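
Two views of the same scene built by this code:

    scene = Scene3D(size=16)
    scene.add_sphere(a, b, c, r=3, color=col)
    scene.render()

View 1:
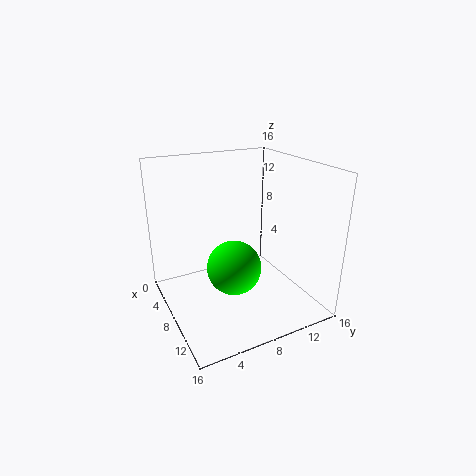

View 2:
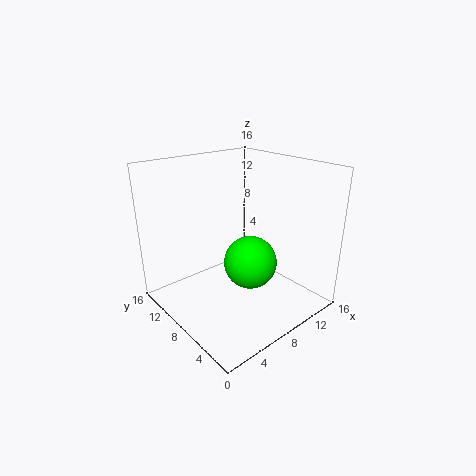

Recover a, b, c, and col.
a = 9; b = 7; c = 5; col = 'lime'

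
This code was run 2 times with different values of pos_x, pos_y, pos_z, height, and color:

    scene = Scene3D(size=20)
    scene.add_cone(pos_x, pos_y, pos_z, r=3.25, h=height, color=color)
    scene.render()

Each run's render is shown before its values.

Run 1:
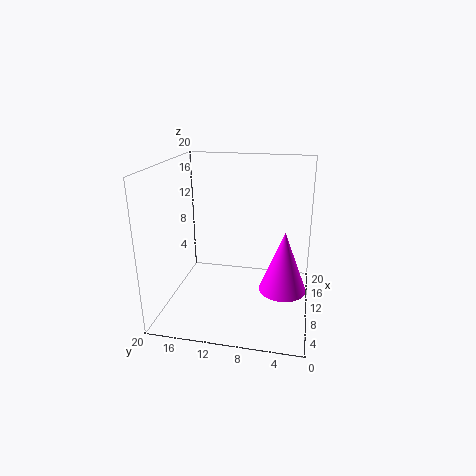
pos_x = 9, pos_y = 3.5, pos_z = 3.25, height = 8.5, color = 'magenta'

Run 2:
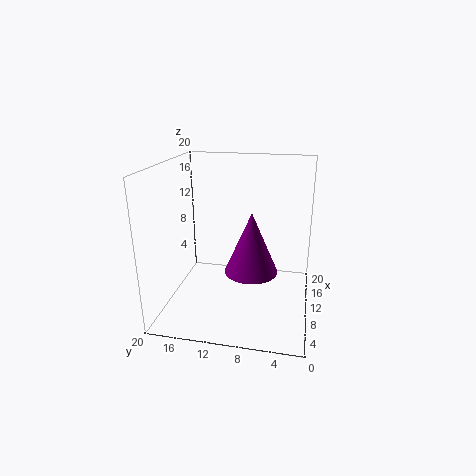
pos_x = 4.75, pos_y = 7.25, pos_z = 8, height = 7.5, color = 'purple'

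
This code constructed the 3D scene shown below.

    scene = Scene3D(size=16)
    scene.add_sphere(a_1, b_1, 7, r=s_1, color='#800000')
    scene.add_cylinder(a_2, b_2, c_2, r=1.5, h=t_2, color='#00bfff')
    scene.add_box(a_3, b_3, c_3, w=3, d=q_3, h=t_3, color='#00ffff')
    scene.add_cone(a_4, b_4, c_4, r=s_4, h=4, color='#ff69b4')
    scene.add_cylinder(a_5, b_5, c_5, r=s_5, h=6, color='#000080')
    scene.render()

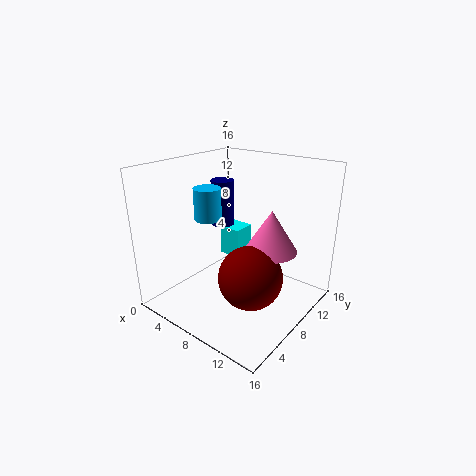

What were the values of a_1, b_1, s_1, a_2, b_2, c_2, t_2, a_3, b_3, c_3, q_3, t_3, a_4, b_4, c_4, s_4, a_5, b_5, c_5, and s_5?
a_1 = 13, b_1 = 3.5, s_1 = 3, a_2 = 5, b_2 = 6.5, c_2 = 10, t_2 = 3.5, a_3 = 1, b_3 = 13, c_3 = 2, q_3 = 3, t_3 = 4, a_4 = 13.5, b_4 = 6, c_4 = 9, s_4 = 2.5, a_5 = 1.5, b_5 = 13, c_5 = 6.5, s_5 = 1.5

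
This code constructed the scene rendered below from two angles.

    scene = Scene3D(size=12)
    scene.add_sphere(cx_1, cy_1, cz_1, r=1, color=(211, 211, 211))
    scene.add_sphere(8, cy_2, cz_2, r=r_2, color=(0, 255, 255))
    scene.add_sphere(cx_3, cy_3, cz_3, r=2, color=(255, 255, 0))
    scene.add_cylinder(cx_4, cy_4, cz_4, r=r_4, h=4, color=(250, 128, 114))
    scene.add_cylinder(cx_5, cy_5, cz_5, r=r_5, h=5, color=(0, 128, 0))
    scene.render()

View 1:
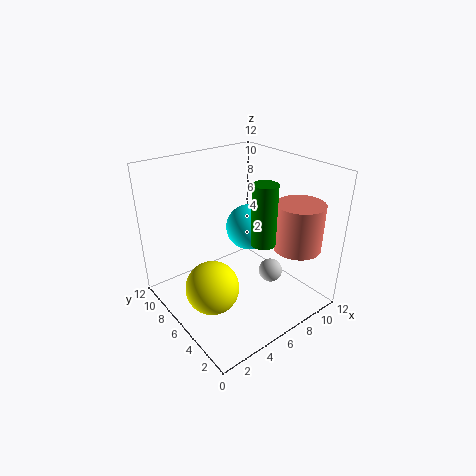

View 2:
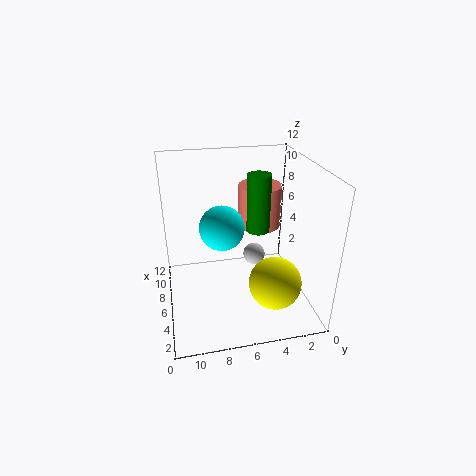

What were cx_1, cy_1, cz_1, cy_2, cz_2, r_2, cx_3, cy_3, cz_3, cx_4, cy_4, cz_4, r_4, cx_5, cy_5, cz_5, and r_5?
cx_1 = 8
cy_1 = 4
cz_1 = 3
cy_2 = 7
cz_2 = 6
r_2 = 2
cx_3 = 2
cy_3 = 4
cz_3 = 4
cx_4 = 10
cy_4 = 3
cz_4 = 5
r_4 = 2
cx_5 = 7
cy_5 = 4
cz_5 = 6
r_5 = 1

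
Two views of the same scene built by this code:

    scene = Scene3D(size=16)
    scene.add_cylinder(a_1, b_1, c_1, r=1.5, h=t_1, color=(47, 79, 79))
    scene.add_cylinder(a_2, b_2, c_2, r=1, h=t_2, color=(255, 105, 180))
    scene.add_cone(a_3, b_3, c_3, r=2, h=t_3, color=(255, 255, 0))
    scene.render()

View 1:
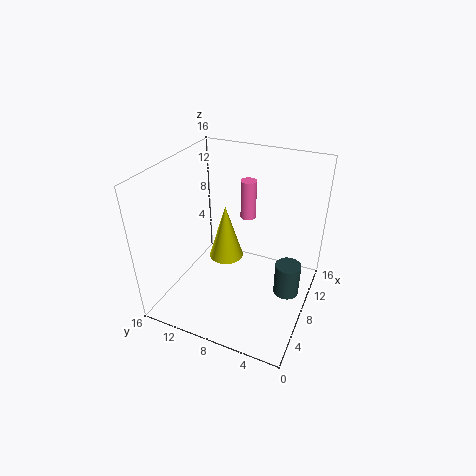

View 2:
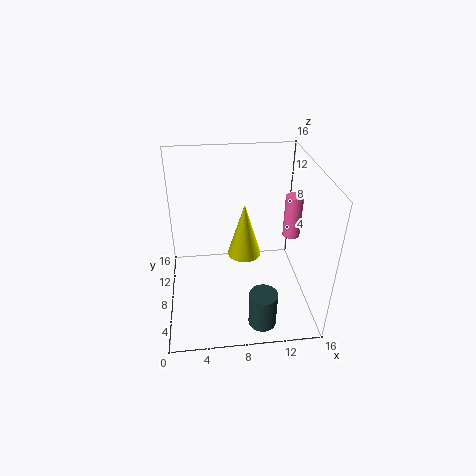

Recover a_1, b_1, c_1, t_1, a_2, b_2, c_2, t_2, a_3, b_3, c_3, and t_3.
a_1 = 10, b_1 = 2.5, c_1 = 0.5, t_1 = 4, a_2 = 14.5, b_2 = 9.5, c_2 = 7, t_2 = 5, a_3 = 9, b_3 = 10, c_3 = 4.5, t_3 = 6.5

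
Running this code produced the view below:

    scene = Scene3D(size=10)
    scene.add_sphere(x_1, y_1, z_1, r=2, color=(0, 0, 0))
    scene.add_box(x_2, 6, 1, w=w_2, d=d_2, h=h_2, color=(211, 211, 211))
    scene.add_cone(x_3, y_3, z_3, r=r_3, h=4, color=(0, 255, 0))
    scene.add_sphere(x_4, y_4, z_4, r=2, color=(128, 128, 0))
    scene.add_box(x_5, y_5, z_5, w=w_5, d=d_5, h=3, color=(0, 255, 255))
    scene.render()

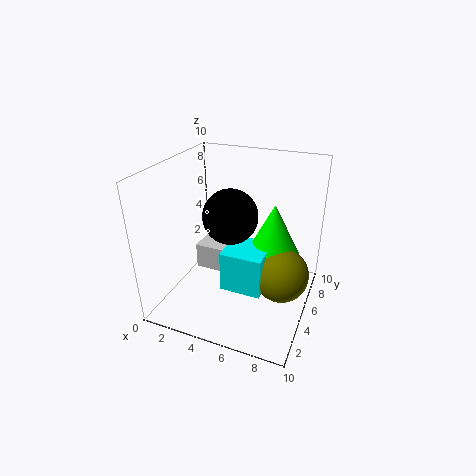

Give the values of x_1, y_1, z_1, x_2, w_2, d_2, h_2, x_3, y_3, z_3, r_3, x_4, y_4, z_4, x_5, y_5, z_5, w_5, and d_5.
x_1 = 4, y_1 = 6, z_1 = 6, x_2 = 1, w_2 = 3, d_2 = 2, h_2 = 2, x_3 = 7, y_3 = 7, z_3 = 3, r_3 = 2, x_4 = 8, y_4 = 6, z_4 = 2, x_5 = 4, y_5 = 4, z_5 = 1, w_5 = 3, d_5 = 3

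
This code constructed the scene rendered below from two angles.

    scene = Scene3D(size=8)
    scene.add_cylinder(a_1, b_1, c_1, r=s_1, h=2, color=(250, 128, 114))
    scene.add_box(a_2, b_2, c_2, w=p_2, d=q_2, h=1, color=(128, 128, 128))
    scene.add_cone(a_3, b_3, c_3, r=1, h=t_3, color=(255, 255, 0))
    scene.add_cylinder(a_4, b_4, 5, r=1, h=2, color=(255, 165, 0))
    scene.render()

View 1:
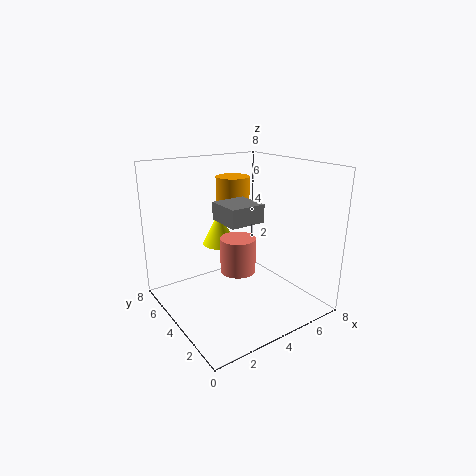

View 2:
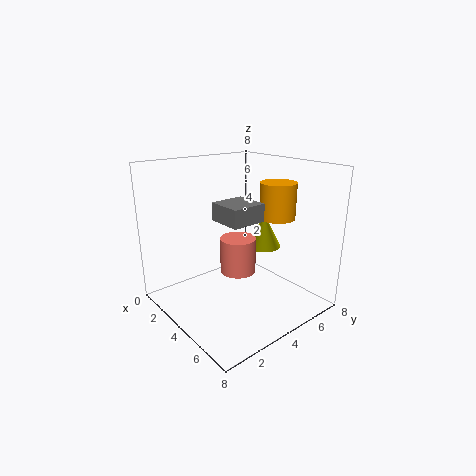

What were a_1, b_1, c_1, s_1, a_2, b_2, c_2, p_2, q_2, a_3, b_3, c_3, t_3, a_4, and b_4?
a_1 = 4, b_1 = 4, c_1 = 2, s_1 = 1, a_2 = 3, b_2 = 3, c_2 = 5, p_2 = 2, q_2 = 2, a_3 = 4, b_3 = 6, c_3 = 3, t_3 = 2, a_4 = 5, b_4 = 6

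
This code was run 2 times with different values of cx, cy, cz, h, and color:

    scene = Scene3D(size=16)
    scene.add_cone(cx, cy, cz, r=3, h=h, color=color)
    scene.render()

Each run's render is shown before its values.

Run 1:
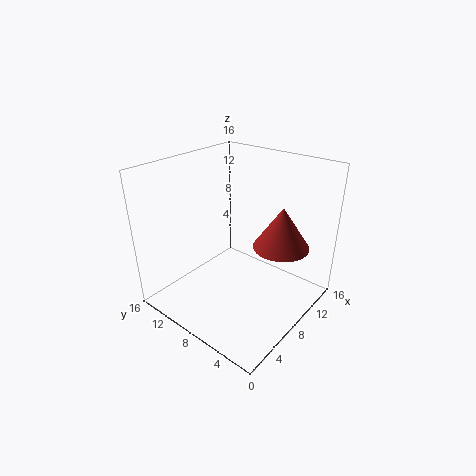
cx = 9.75, cy = 3.5, cz = 7.75, h = 4.5, color = 'brown'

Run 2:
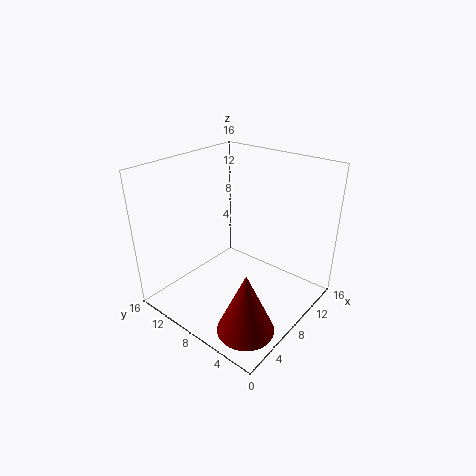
cx = 3.75, cy = 3.5, cz = 0.5, h = 6.75, color = 'maroon'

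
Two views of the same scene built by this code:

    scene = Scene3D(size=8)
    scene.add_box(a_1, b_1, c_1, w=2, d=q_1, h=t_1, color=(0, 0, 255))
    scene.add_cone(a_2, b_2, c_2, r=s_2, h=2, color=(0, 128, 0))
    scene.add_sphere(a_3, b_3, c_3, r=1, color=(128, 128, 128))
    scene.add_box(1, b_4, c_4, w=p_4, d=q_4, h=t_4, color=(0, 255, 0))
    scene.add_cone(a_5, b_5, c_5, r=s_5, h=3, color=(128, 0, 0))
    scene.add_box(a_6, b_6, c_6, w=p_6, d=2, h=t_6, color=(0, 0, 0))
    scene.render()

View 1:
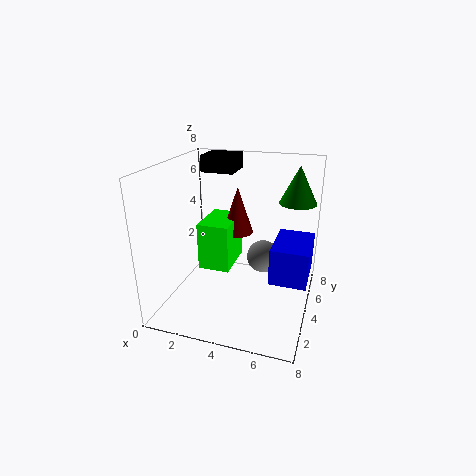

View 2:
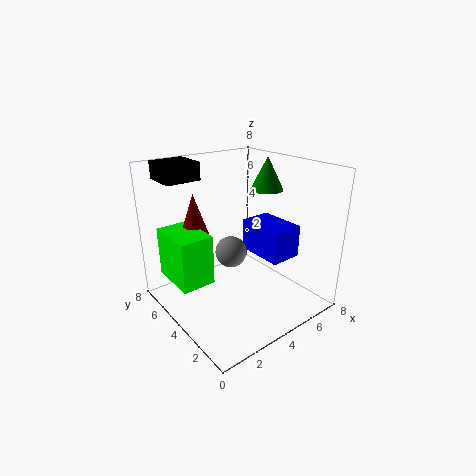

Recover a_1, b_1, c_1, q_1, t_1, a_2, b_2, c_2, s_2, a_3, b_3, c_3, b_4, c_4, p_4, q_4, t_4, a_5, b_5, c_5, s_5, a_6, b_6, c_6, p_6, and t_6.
a_1 = 6
b_1 = 3
c_1 = 2
q_1 = 3
t_1 = 2
a_2 = 7
b_2 = 5
c_2 = 6
s_2 = 1
a_3 = 5
b_3 = 6
c_3 = 2
b_4 = 5
c_4 = 1
p_4 = 2
q_4 = 3
t_4 = 3
a_5 = 3
b_5 = 7
c_5 = 3
s_5 = 1
a_6 = 1
b_6 = 6
c_6 = 7
p_6 = 2
t_6 = 1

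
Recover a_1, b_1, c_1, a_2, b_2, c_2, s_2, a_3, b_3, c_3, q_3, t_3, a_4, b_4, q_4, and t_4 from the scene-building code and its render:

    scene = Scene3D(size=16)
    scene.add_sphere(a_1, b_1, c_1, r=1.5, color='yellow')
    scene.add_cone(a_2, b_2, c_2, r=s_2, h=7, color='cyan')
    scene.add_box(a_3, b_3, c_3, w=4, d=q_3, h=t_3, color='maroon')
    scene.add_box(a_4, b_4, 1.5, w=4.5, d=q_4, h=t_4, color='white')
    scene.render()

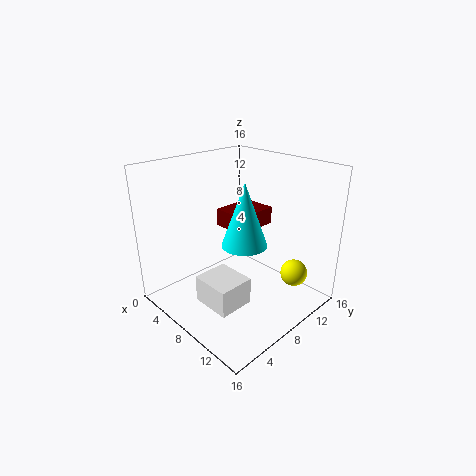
a_1 = 13
b_1 = 12
c_1 = 4
a_2 = 9
b_2 = 8
c_2 = 7.5
s_2 = 2.5
a_3 = 4.5
b_3 = 8
c_3 = 8.5
q_3 = 5
t_3 = 2
a_4 = 6.5
b_4 = 3
q_4 = 4
t_4 = 3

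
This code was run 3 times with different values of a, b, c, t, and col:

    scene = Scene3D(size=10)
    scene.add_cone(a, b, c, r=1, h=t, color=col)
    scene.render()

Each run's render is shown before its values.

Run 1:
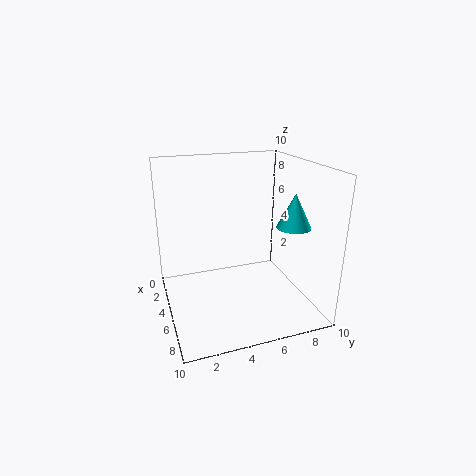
a = 9, b = 7, c = 7, t = 2, col = 'cyan'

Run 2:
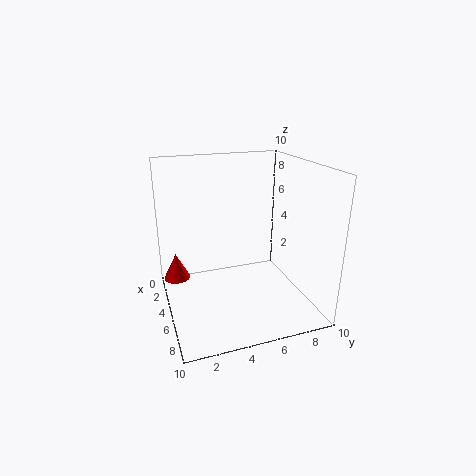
a = 2, b = 1, c = 1, t = 2, col = 'red'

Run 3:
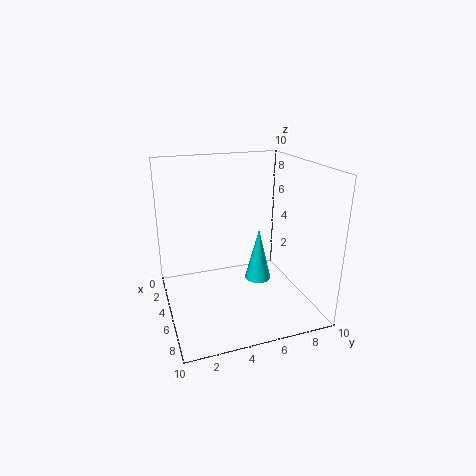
a = 4, b = 7, c = 1, t = 4, col = 'cyan'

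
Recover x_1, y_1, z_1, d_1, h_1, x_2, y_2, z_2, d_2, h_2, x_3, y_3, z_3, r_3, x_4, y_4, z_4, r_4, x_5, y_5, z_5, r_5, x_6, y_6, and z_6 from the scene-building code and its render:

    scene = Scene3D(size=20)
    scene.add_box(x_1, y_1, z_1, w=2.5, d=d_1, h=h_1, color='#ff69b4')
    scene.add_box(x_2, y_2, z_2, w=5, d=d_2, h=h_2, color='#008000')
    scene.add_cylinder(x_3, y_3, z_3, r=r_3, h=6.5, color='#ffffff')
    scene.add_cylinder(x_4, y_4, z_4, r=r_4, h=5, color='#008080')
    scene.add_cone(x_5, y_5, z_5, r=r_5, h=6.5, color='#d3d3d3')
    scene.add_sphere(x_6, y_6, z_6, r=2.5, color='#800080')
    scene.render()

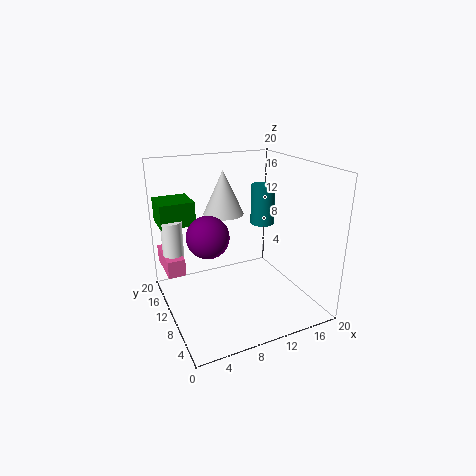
x_1 = 0.5; y_1 = 12.5; z_1 = 4.5; d_1 = 6.5; h_1 = 2.5; x_2 = 0.5; y_2 = 14.5; z_2 = 11; d_2 = 5; h_2 = 3.5; x_3 = 2; y_3 = 15; z_3 = 5.5; r_3 = 1.5; x_4 = 12; y_4 = 7; z_4 = 13; r_4 = 1.5; x_5 = 10; y_5 = 15; z_5 = 12; r_5 = 3; x_6 = 4; y_6 = 5.5; z_6 = 13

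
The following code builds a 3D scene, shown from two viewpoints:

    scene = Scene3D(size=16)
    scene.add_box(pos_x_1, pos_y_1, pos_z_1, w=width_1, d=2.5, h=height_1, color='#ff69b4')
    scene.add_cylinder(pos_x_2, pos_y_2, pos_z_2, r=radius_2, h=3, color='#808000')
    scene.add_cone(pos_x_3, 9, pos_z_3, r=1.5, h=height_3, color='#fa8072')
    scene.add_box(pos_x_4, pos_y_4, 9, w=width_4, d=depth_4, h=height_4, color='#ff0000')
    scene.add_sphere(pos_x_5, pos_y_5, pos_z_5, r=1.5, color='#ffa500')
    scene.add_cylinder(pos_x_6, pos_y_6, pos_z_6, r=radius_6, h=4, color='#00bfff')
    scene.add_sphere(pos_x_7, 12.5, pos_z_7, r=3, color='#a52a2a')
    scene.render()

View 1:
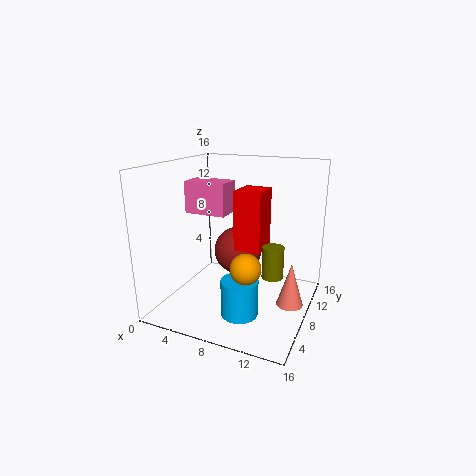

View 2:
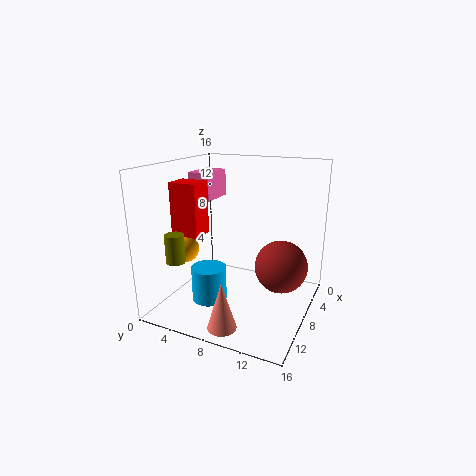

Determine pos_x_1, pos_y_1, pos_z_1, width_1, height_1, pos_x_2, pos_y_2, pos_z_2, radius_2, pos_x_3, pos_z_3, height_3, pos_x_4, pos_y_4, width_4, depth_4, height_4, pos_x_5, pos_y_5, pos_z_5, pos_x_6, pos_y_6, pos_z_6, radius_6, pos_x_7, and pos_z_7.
pos_x_1 = 5; pos_y_1 = 2.5; pos_z_1 = 12; width_1 = 4; height_1 = 3; pos_x_2 = 13.5; pos_y_2 = 3.5; pos_z_2 = 6.5; radius_2 = 1; pos_x_3 = 14; pos_z_3 = 0.5; height_3 = 5; pos_x_4 = 10; pos_y_4 = 2.5; width_4 = 2.5; depth_4 = 3; height_4 = 5.5; pos_x_5 = 11; pos_y_5 = 3; pos_z_5 = 7; pos_x_6 = 9.5; pos_y_6 = 5; pos_z_6 = 0.5; radius_6 = 2; pos_x_7 = 6; pos_z_7 = 4.5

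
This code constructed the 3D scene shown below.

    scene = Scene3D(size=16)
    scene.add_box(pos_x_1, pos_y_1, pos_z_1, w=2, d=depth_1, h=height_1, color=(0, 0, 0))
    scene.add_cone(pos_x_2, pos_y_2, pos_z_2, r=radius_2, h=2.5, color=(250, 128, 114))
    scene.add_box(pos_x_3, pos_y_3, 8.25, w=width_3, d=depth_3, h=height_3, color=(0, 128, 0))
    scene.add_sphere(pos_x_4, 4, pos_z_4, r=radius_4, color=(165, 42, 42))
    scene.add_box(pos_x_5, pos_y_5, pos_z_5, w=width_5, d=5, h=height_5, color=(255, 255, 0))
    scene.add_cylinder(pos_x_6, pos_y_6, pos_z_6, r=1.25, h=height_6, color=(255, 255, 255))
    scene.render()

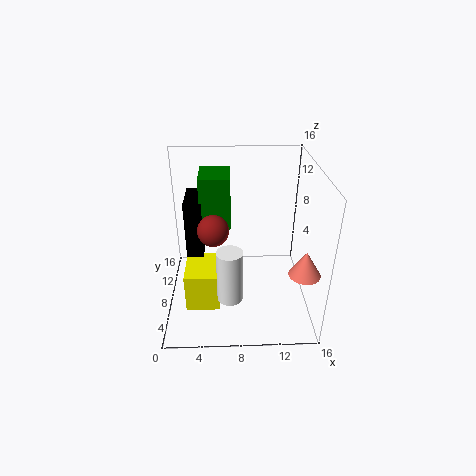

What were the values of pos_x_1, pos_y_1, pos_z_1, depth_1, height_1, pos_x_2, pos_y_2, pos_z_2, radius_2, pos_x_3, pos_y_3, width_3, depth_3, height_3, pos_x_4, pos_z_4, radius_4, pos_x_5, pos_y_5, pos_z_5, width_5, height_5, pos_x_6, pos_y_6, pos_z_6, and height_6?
pos_x_1 = 2; pos_y_1 = 9.25; pos_z_1 = 4.75; depth_1 = 5; height_1 = 6.75; pos_x_2 = 14; pos_y_2 = 1.5; pos_z_2 = 7.75; radius_2 = 1.5; pos_x_3 = 3.75; pos_y_3 = 9.5; width_3 = 3.5; depth_3 = 4.5; height_3 = 6; pos_x_4 = 5.5; pos_z_4 = 11.25; radius_4 = 1.5; pos_x_5 = 2; pos_y_5 = 5; pos_z_5 = 0.25; width_5 = 3.75; height_5 = 4.5; pos_x_6 = 7; pos_y_6 = 1.75; pos_z_6 = 5; height_6 = 5.25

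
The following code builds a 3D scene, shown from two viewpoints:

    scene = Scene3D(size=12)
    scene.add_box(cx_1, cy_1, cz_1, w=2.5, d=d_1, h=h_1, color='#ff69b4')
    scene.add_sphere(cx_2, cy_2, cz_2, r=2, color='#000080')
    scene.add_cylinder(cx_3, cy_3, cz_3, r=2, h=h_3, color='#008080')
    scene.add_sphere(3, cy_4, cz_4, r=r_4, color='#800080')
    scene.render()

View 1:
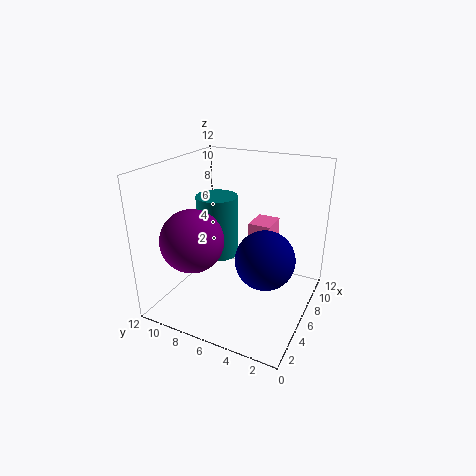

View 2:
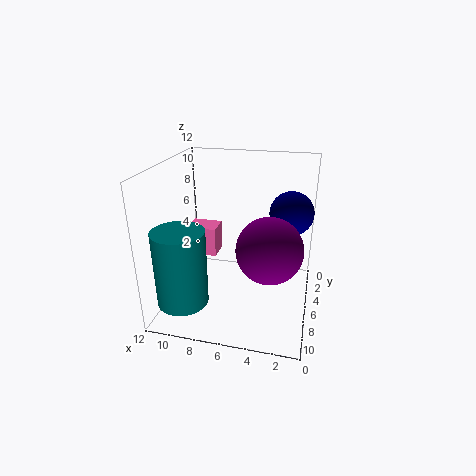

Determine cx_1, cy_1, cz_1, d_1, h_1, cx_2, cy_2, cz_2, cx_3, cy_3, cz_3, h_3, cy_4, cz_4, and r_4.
cx_1 = 8
cy_1 = 4
cz_1 = 4
d_1 = 2
h_1 = 2.5
cx_2 = 2
cy_2 = 2
cz_2 = 7
cx_3 = 9.5
cy_3 = 10
cz_3 = 2
h_3 = 6
cy_4 = 8.5
cz_4 = 6.5
r_4 = 2.5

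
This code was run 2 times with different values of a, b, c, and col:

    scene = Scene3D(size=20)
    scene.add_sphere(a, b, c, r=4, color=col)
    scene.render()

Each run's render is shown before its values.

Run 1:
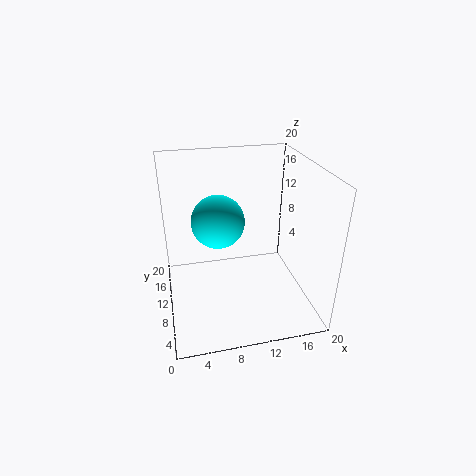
a = 8
b = 14.5
c = 10.5
col = 'cyan'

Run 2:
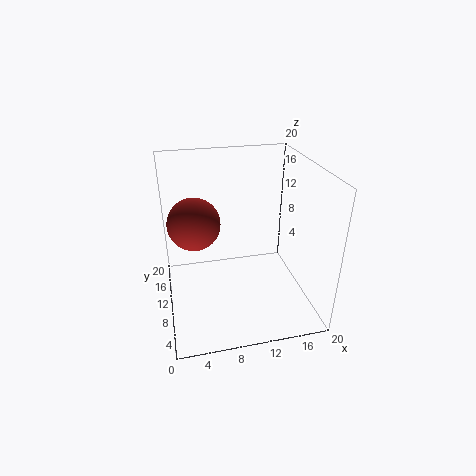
a = 4.5
b = 15.5
c = 10
col = 'brown'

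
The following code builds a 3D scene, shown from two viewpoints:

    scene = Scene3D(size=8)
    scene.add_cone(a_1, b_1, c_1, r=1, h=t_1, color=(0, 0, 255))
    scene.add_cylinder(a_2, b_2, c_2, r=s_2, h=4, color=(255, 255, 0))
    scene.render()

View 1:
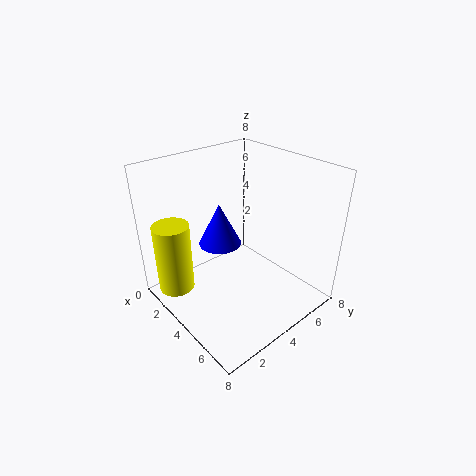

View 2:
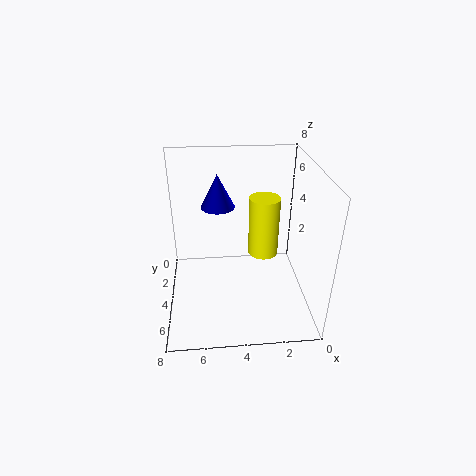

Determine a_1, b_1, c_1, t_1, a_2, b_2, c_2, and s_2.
a_1 = 5; b_1 = 2; c_1 = 5; t_1 = 2; a_2 = 2; b_2 = 1; c_2 = 1; s_2 = 1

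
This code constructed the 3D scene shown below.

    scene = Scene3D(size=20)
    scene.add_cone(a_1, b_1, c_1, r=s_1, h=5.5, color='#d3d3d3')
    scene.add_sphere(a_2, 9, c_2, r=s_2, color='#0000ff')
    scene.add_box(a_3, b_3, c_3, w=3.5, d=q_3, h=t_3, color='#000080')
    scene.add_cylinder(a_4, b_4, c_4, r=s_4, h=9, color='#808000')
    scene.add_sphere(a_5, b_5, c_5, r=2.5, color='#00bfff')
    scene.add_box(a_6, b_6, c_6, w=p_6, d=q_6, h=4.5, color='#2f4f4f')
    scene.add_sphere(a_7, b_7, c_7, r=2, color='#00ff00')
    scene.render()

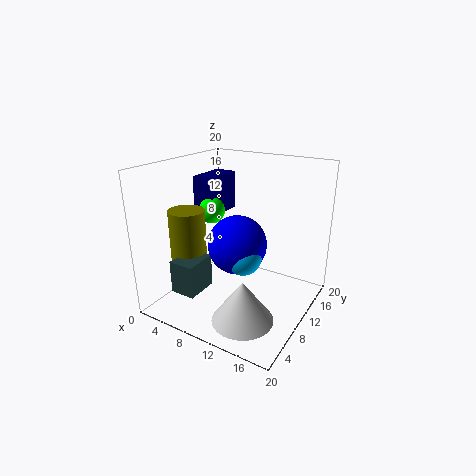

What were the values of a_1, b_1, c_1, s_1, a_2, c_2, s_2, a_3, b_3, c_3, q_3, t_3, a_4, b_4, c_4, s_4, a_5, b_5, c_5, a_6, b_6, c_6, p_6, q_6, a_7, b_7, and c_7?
a_1 = 14, b_1 = 4.5, c_1 = 1.5, s_1 = 4, a_2 = 10.5, c_2 = 9.5, s_2 = 4, a_3 = 0.5, b_3 = 12.5, c_3 = 11, q_3 = 6.5, t_3 = 6, a_4 = 4, b_4 = 6.5, c_4 = 5, s_4 = 2.5, a_5 = 12, b_5 = 8, c_5 = 8.5, a_6 = 4, b_6 = 2.5, c_6 = 3.5, p_6 = 3.5, q_6 = 4.5, a_7 = 3.5, b_7 = 13, c_7 = 12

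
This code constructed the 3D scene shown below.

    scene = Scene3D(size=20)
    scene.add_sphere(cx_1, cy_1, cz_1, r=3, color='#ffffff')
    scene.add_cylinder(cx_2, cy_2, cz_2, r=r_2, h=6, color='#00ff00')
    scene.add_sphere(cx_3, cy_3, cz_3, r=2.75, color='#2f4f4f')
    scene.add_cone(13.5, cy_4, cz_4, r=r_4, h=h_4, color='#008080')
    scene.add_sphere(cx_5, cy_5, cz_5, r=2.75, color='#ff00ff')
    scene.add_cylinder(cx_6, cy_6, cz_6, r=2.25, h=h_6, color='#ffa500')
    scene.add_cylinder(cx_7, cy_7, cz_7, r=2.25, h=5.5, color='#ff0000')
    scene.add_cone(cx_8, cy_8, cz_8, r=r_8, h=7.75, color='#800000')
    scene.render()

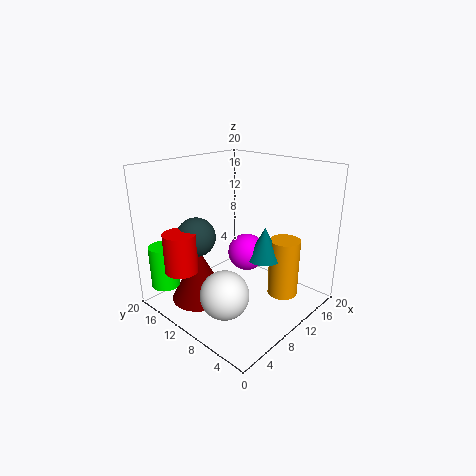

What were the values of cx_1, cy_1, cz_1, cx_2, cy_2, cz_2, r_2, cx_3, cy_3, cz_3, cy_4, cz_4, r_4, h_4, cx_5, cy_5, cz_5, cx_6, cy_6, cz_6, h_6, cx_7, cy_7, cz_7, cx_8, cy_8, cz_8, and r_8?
cx_1 = 3.25, cy_1 = 6, cz_1 = 5.75, cx_2 = 2.5, cy_2 = 17.25, cz_2 = 3, r_2 = 2, cx_3 = 6.25, cy_3 = 14.5, cz_3 = 10, cy_4 = 8, cz_4 = 6.25, r_4 = 2.5, h_4 = 4.75, cx_5 = 13, cy_5 = 11, cz_5 = 6.5, cx_6 = 15.75, cy_6 = 6, cz_6 = 0.25, h_6 = 8.75, cx_7 = 3.25, cy_7 = 14.25, cz_7 = 6, cx_8 = 6, cy_8 = 14, cz_8 = 0.75, r_8 = 4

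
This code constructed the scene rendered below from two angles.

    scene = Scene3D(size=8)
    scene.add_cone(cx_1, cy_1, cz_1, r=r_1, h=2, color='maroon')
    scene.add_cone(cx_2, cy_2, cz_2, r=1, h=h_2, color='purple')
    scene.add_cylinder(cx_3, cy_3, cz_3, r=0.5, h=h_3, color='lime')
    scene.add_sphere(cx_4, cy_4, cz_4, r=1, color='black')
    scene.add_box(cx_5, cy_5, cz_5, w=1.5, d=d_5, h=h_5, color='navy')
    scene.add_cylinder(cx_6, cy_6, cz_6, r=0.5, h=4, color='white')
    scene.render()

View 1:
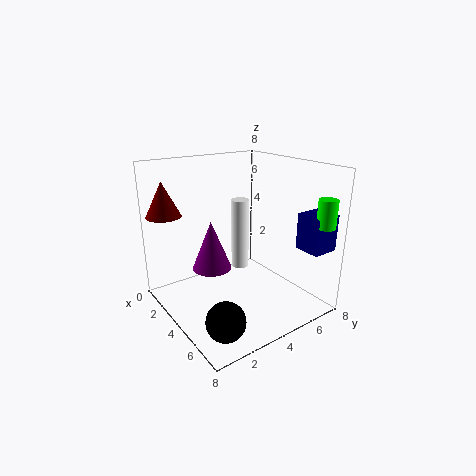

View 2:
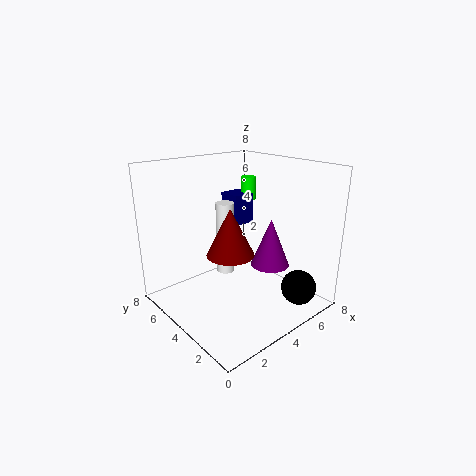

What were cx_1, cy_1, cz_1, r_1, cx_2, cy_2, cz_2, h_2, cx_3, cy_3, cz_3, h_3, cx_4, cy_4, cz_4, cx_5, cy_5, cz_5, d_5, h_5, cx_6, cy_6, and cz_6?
cx_1 = 1; cy_1 = 1; cz_1 = 5; r_1 = 1; cx_2 = 4.5; cy_2 = 2; cz_2 = 3; h_2 = 2.5; cx_3 = 7.5; cy_3 = 7; cz_3 = 5; h_3 = 1.5; cx_4 = 6.5; cy_4 = 1.5; cz_4 = 1; cx_5 = 6; cy_5 = 6.5; cz_5 = 3.5; d_5 = 1.5; h_5 = 2; cx_6 = 3.5; cy_6 = 4.5; cz_6 = 2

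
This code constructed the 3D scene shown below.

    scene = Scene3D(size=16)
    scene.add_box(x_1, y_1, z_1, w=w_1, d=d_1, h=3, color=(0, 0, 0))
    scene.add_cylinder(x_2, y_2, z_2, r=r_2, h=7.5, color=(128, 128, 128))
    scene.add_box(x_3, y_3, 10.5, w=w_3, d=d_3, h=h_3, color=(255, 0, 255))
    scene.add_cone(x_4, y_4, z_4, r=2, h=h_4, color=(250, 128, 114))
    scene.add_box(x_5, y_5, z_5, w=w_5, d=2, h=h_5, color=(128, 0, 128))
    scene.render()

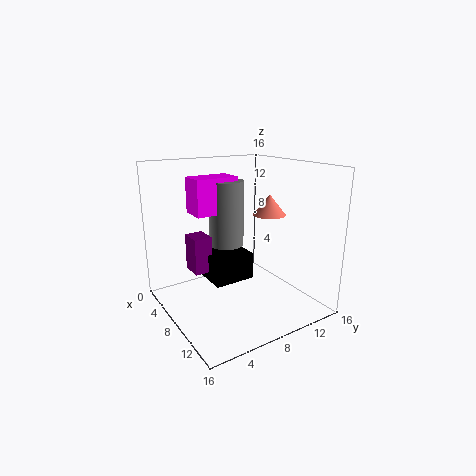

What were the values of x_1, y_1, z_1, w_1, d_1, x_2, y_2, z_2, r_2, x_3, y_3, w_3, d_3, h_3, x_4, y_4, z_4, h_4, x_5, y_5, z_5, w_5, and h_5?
x_1 = 5, y_1 = 4.5, z_1 = 3.5, w_1 = 4.5, d_1 = 4.5, x_2 = 5.5, y_2 = 8, z_2 = 6.5, r_2 = 2, x_3 = 3.5, y_3 = 4, w_3 = 3, d_3 = 5, h_3 = 4, x_4 = 6.5, y_4 = 13.5, z_4 = 9.5, h_4 = 2.5, x_5 = 5, y_5 = 3, z_5 = 4.5, w_5 = 2.5, h_5 = 4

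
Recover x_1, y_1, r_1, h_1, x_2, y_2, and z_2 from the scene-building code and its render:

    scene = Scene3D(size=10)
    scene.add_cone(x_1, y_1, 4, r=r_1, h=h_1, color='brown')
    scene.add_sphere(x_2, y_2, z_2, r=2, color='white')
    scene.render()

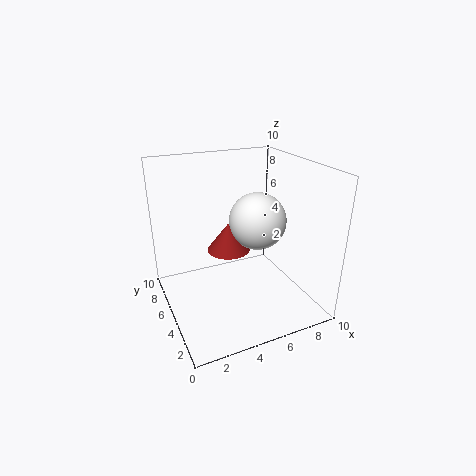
x_1 = 4.5
y_1 = 5.5
r_1 = 1.5
h_1 = 2
x_2 = 6.5
y_2 = 5
z_2 = 6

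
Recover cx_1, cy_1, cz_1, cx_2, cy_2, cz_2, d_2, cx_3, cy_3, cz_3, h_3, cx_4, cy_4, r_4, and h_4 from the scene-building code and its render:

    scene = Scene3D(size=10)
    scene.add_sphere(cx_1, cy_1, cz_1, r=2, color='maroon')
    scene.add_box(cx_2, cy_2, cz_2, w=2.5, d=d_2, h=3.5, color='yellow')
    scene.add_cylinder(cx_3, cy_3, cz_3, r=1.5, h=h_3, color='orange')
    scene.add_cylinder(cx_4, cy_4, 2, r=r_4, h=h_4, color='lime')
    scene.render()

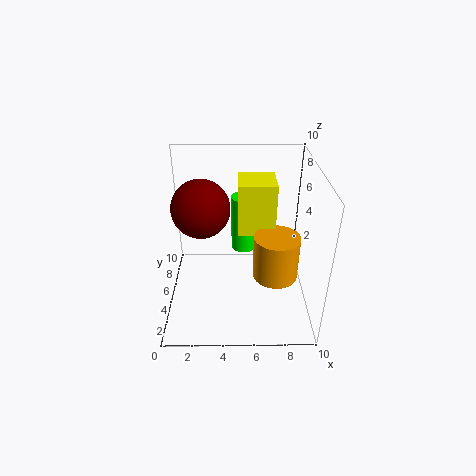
cx_1 = 2.5, cy_1 = 5.5, cz_1 = 7, cx_2 = 5, cy_2 = 4.5, cz_2 = 5.5, d_2 = 2.5, cx_3 = 7.5, cy_3 = 3.5, cz_3 = 3, h_3 = 3, cx_4 = 5.5, cy_4 = 8.5, r_4 = 1, h_4 = 4.5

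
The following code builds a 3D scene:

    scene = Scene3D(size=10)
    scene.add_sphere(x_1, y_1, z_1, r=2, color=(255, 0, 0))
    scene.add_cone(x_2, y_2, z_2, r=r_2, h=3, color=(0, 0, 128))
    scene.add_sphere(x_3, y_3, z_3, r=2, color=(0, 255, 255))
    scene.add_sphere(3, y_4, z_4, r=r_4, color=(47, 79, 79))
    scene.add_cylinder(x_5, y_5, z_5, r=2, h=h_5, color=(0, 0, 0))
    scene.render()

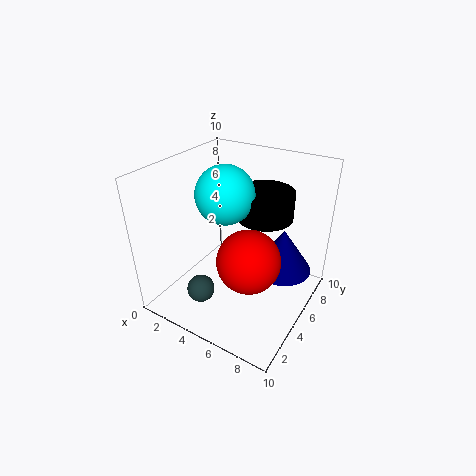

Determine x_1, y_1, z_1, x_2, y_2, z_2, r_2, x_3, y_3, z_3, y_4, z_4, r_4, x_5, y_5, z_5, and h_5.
x_1 = 7
y_1 = 3
z_1 = 5
x_2 = 8
y_2 = 6
z_2 = 3
r_2 = 2
x_3 = 4
y_3 = 5
z_3 = 8
y_4 = 3
z_4 = 1
r_4 = 1
x_5 = 6
y_5 = 7
z_5 = 6
h_5 = 2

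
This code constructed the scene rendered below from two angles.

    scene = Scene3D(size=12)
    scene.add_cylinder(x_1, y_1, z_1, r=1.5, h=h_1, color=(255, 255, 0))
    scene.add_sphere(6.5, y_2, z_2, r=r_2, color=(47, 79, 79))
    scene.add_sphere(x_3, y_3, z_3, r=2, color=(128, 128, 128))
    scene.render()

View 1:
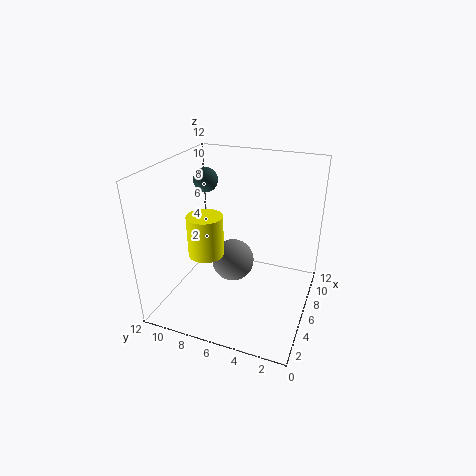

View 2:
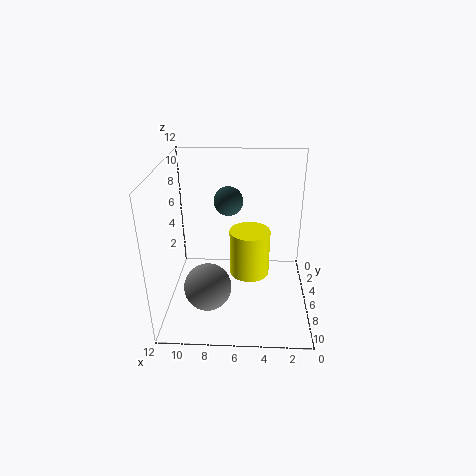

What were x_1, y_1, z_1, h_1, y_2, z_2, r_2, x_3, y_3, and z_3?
x_1 = 5; y_1 = 8.5; z_1 = 4.5; h_1 = 3.5; y_2 = 9; z_2 = 10.5; r_2 = 1; x_3 = 8.5; y_3 = 7.5; z_3 = 2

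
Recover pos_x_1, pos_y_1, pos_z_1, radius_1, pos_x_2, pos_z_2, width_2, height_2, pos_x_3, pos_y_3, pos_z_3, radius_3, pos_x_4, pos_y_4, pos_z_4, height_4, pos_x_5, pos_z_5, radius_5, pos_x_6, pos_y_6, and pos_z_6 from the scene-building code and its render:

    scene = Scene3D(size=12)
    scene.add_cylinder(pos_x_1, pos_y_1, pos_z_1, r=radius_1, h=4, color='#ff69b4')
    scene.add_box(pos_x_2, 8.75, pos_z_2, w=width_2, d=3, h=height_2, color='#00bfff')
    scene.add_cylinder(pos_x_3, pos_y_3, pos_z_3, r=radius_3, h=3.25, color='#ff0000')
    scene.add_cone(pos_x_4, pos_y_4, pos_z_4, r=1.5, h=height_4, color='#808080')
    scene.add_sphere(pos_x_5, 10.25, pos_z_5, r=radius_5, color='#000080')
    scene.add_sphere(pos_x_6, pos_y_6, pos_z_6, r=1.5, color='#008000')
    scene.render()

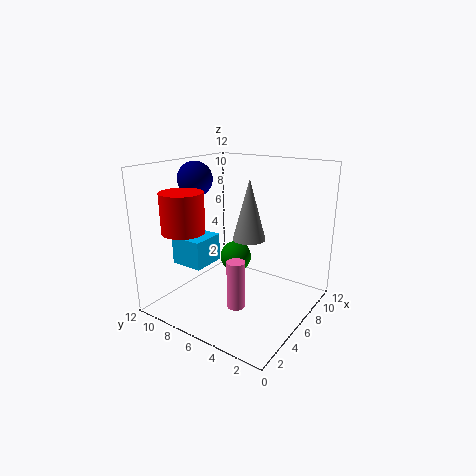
pos_x_1 = 4.25, pos_y_1 = 5, pos_z_1 = 0.75, radius_1 = 0.75, pos_x_2 = 4, pos_z_2 = 3, width_2 = 3, height_2 = 2.5, pos_x_3 = 3, pos_y_3 = 9.25, pos_z_3 = 6.75, radius_3 = 1.75, pos_x_4 = 8.5, pos_y_4 = 6.5, pos_z_4 = 5, height_4 = 5.5, pos_x_5 = 5.75, pos_z_5 = 10.5, radius_5 = 1.5, pos_x_6 = 9.25, pos_y_6 = 8.5, pos_z_6 = 2.5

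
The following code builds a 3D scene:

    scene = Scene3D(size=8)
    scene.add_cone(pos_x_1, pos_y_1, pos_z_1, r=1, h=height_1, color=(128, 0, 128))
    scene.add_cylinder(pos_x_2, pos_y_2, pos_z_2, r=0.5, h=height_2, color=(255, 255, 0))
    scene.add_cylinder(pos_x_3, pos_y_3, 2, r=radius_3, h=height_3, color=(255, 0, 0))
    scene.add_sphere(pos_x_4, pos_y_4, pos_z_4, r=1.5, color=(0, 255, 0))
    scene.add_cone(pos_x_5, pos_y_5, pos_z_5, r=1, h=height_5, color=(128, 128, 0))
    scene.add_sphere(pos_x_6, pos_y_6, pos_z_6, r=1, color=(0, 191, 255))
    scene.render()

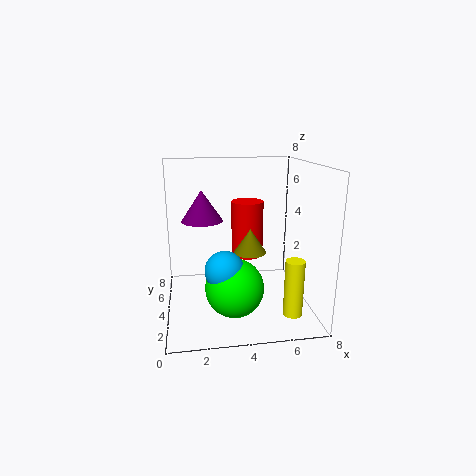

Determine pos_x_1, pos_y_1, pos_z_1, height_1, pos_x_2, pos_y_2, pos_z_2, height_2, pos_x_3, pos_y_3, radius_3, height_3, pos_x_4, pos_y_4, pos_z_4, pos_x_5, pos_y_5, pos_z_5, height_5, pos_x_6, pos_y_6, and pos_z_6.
pos_x_1 = 2, pos_y_1 = 2.5, pos_z_1 = 5.5, height_1 = 1.5, pos_x_2 = 6.5, pos_y_2 = 1.5, pos_z_2 = 0.5, height_2 = 3, pos_x_3 = 5, pos_y_3 = 6.5, radius_3 = 1, height_3 = 3.5, pos_x_4 = 3.5, pos_y_4 = 2, pos_z_4 = 2, pos_x_5 = 5, pos_y_5 = 5.5, pos_z_5 = 2.5, height_5 = 1.5, pos_x_6 = 3, pos_y_6 = 2, pos_z_6 = 3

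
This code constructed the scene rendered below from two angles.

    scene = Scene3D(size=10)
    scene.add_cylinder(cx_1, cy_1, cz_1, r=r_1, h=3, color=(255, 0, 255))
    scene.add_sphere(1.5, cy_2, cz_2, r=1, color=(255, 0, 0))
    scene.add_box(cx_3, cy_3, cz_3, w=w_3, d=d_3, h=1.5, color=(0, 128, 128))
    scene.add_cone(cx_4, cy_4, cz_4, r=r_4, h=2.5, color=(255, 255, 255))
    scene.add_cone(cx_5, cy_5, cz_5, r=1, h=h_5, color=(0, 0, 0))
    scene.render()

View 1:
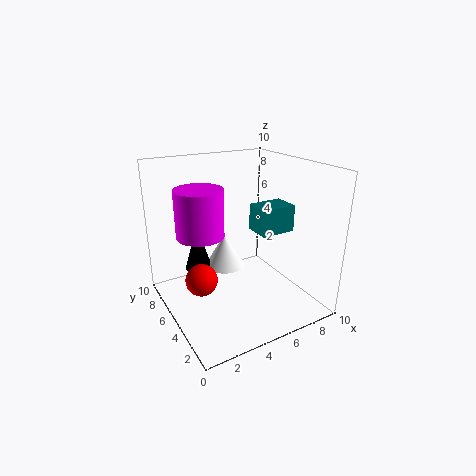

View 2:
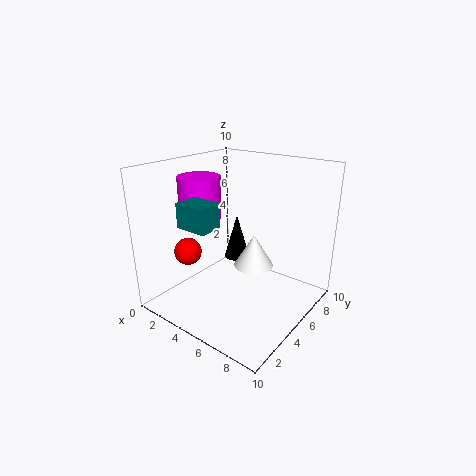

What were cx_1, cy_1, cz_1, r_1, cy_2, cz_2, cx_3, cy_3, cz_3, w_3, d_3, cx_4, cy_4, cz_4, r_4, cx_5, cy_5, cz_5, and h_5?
cx_1 = 2
cy_1 = 4.5
cz_1 = 6
r_1 = 1.5
cy_2 = 3.5
cz_2 = 3.5
cx_3 = 4
cy_3 = 0.5
cz_3 = 7
w_3 = 2
d_3 = 1.5
cx_4 = 5
cy_4 = 7
cz_4 = 2
r_4 = 1.5
cx_5 = 3
cy_5 = 7.5
cz_5 = 2
h_5 = 3.5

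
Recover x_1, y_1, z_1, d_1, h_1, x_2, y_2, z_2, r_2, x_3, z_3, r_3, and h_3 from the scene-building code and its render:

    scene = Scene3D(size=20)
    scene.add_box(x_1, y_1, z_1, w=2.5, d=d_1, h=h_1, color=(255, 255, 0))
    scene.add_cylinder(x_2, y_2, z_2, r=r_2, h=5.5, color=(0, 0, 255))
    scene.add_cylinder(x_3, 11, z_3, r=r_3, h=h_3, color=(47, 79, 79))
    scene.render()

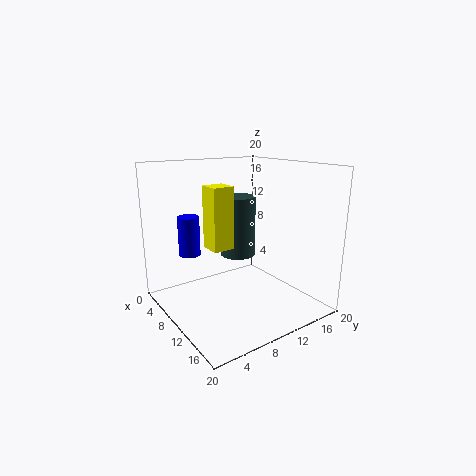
x_1 = 14, y_1 = 2.5, z_1 = 11.5, d_1 = 2.5, h_1 = 7, x_2 = 6, y_2 = 4.5, z_2 = 7.5, r_2 = 1.5, x_3 = 8.5, z_3 = 7, r_3 = 2.5, h_3 = 8.5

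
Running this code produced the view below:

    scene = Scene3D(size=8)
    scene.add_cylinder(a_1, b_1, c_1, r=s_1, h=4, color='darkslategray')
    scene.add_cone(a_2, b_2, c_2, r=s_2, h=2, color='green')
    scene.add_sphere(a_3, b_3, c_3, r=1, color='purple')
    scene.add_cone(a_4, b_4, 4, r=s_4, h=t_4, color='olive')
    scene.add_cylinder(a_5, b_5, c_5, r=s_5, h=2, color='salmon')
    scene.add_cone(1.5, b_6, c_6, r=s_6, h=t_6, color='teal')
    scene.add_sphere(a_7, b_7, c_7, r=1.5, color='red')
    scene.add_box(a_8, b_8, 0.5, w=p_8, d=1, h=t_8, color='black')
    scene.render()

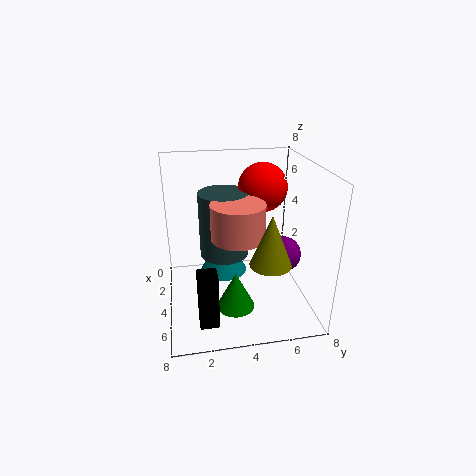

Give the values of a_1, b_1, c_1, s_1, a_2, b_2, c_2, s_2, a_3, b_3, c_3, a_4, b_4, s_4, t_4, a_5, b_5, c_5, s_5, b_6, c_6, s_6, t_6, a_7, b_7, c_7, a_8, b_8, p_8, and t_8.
a_1 = 2
b_1 = 3.5
c_1 = 2
s_1 = 1.5
a_2 = 6
b_2 = 3.5
c_2 = 1
s_2 = 1
a_3 = 4.5
b_3 = 6.5
c_3 = 3
a_4 = 7
b_4 = 5
s_4 = 1
t_4 = 2.5
a_5 = 4
b_5 = 4
c_5 = 4
s_5 = 1.5
b_6 = 3.5
c_6 = 0.5
s_6 = 1.5
t_6 = 2.5
a_7 = 1.5
b_7 = 6
c_7 = 6
a_8 = 6
b_8 = 1.5
p_8 = 1
t_8 = 3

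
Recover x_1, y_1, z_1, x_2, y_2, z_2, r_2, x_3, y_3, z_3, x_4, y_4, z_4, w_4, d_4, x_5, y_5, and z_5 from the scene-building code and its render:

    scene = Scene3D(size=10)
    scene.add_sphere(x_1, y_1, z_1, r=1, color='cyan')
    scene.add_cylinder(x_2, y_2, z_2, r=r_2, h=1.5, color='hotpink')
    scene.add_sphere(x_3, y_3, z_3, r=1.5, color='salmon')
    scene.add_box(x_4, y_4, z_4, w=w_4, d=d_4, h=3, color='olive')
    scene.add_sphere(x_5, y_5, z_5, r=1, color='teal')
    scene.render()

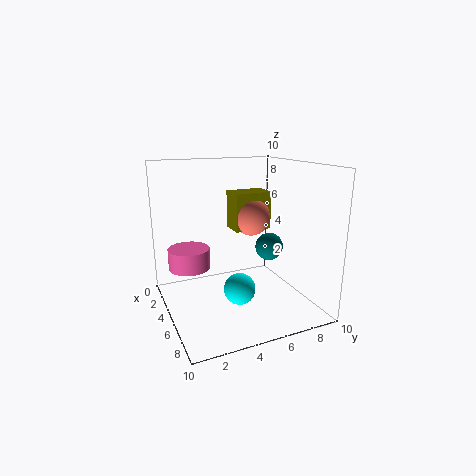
x_1 = 7.5, y_1 = 4, z_1 = 2.5, x_2 = 3, y_2 = 2, z_2 = 2.5, r_2 = 1.5, x_3 = 2, y_3 = 7.5, z_3 = 5.5, x_4 = 0.5, y_4 = 6, z_4 = 4.5, w_4 = 2, d_4 = 3, x_5 = 5, y_5 = 7.5, z_5 = 4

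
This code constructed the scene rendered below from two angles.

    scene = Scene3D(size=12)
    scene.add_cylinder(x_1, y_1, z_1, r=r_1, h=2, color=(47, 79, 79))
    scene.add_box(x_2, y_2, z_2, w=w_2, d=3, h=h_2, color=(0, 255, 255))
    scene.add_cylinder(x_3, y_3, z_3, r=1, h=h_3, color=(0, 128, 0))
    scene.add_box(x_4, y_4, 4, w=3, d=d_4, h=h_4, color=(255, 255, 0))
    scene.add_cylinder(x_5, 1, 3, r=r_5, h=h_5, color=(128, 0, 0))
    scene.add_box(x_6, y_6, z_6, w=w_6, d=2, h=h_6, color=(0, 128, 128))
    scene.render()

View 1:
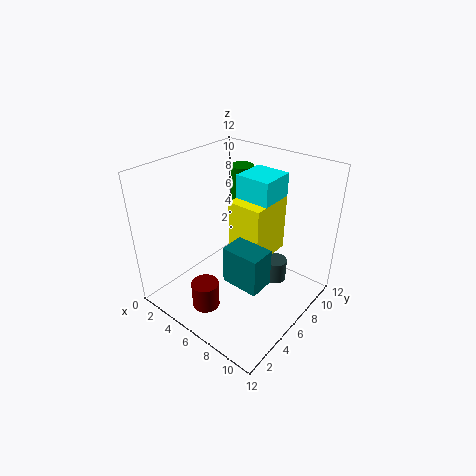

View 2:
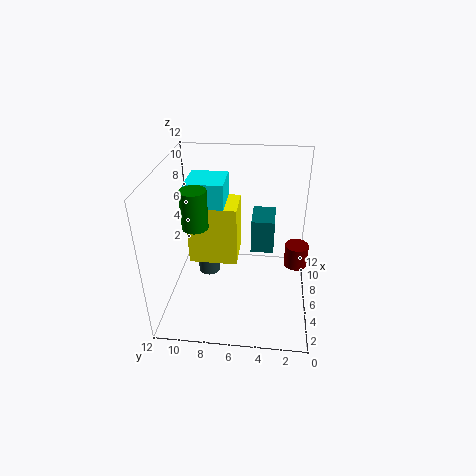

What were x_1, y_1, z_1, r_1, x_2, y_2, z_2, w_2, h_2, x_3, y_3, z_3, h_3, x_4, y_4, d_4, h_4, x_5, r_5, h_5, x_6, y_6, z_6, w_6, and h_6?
x_1 = 8; y_1 = 9; z_1 = 1; r_1 = 1; x_2 = 5; y_2 = 7; z_2 = 9; w_2 = 3; h_2 = 2; x_3 = 4; y_3 = 9; z_3 = 8; h_3 = 3; x_4 = 5; y_4 = 6; d_4 = 4; h_4 = 5; x_5 = 7; r_5 = 1; h_5 = 2; x_6 = 7; y_6 = 3; z_6 = 4; w_6 = 3; h_6 = 3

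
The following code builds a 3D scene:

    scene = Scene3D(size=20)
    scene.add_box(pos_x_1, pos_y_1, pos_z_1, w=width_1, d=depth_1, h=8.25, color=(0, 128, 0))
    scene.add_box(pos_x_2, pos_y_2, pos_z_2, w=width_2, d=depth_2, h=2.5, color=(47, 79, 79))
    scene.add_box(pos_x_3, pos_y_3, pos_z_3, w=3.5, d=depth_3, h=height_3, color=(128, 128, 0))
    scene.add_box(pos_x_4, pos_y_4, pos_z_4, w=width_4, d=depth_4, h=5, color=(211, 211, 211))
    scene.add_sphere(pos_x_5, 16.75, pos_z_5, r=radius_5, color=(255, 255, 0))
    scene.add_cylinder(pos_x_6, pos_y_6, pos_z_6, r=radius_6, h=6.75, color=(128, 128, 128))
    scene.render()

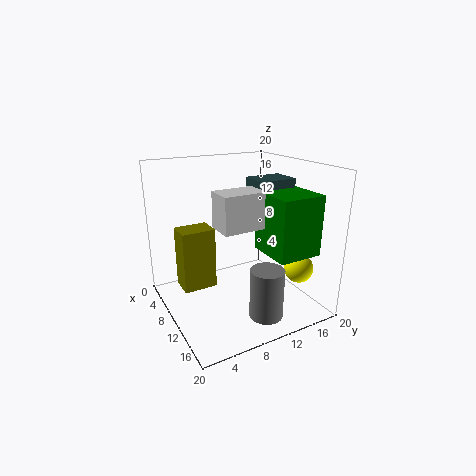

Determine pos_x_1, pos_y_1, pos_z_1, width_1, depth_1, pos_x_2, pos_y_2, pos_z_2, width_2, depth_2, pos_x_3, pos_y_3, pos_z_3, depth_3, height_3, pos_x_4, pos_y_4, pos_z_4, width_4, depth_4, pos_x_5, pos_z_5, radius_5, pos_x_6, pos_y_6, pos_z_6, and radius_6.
pos_x_1 = 10.5
pos_y_1 = 12.5
pos_z_1 = 8.25
width_1 = 6.5
depth_1 = 6.25
pos_x_2 = 7.25
pos_y_2 = 12.75
pos_z_2 = 15.25
width_2 = 4.25
depth_2 = 5.5
pos_x_3 = 5
pos_y_3 = 2.5
pos_z_3 = 2.5
depth_3 = 4.75
height_3 = 8.75
pos_x_4 = 8.75
pos_y_4 = 6.75
pos_z_4 = 11.75
width_4 = 4
depth_4 = 6.5
pos_x_5 = 15.25
pos_z_5 = 6
radius_5 = 2
pos_x_6 = 16
pos_y_6 = 11
pos_z_6 = 0.75
radius_6 = 2.25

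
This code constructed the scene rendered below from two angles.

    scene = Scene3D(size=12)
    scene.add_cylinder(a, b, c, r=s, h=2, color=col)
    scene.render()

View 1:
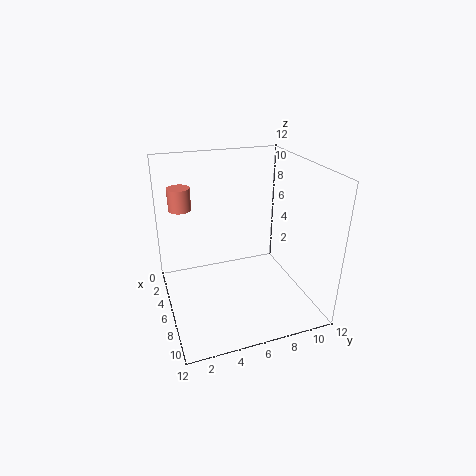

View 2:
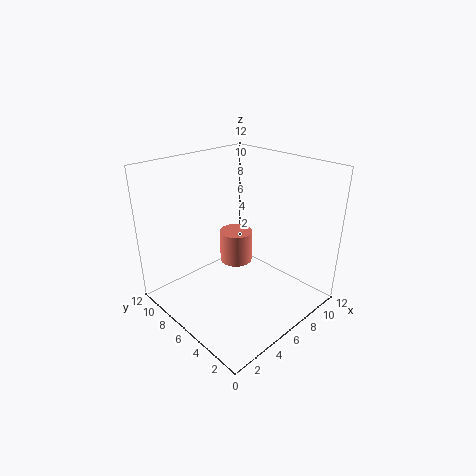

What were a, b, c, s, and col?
a = 2; b = 2; c = 7.5; s = 1; col = 'salmon'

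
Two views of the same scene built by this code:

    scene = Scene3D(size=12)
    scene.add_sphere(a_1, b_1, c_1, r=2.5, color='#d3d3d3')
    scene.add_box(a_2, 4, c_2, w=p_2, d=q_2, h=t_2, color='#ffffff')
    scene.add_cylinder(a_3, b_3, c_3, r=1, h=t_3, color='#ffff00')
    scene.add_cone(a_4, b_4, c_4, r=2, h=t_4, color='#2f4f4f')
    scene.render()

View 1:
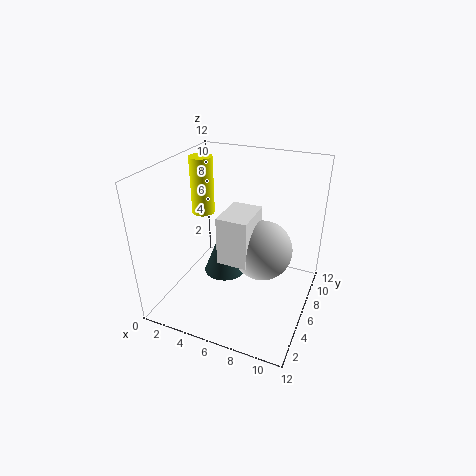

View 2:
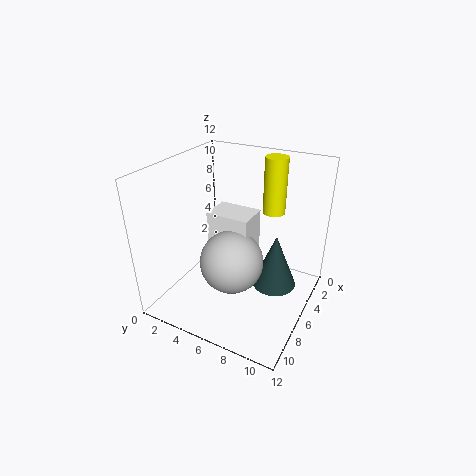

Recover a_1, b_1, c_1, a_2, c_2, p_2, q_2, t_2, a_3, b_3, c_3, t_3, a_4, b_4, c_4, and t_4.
a_1 = 8; b_1 = 6.5; c_1 = 5; a_2 = 5; c_2 = 4.5; p_2 = 2.5; q_2 = 3.5; t_2 = 4; a_3 = 2; b_3 = 7.5; c_3 = 7; t_3 = 5; a_4 = 3.5; b_4 = 8.5; c_4 = 0.5; t_4 = 5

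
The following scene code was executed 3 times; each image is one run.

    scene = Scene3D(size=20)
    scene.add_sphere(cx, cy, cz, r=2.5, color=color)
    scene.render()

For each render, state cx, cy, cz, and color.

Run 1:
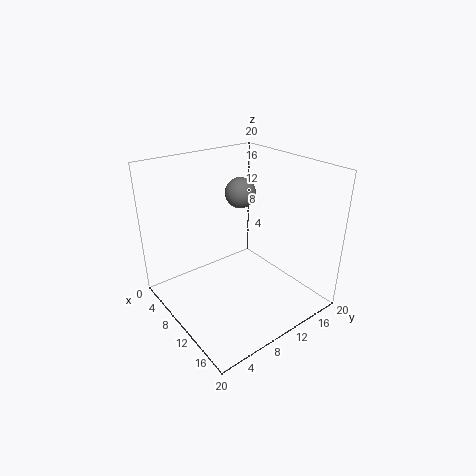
cx = 2.5
cy = 16.25
cz = 13
color = 'gray'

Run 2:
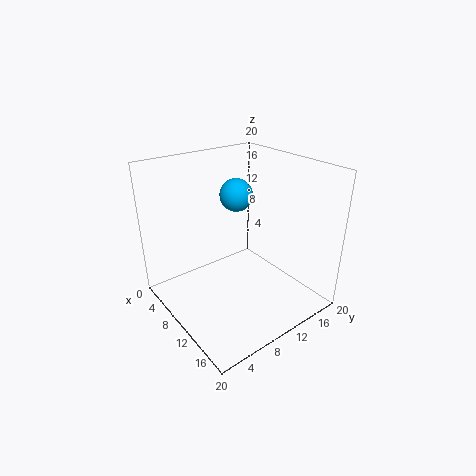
cx = 5
cy = 13.5
cz = 14
color = 'deepskyblue'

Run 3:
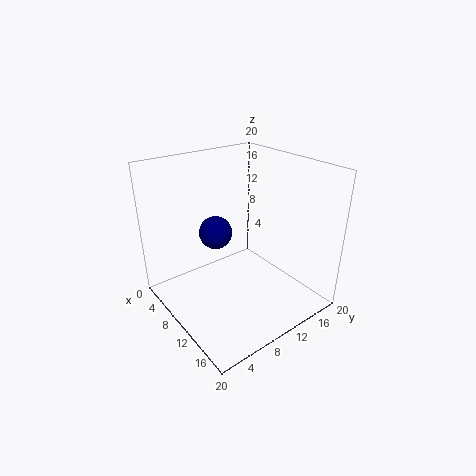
cx = 4.75
cy = 9.75
cz = 8.75
color = 'navy'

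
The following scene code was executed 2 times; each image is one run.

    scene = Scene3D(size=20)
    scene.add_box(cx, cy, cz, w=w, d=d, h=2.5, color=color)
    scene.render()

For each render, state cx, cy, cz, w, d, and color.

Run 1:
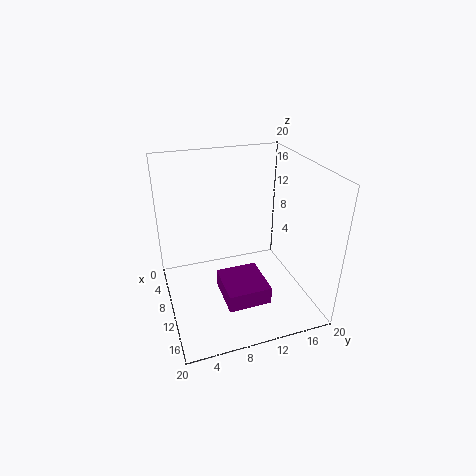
cx = 9, cy = 7, cz = 2, w = 6.5, d = 6, color = 'purple'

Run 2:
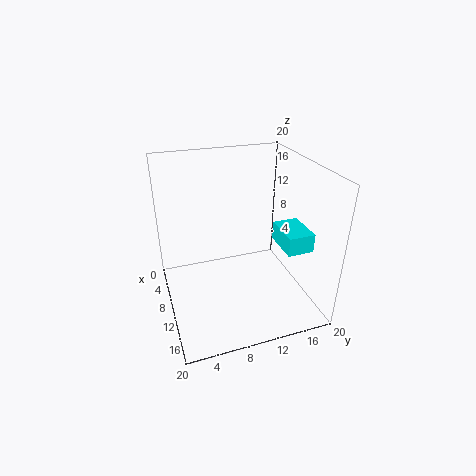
cx = 11.5, cy = 14.5, cz = 10, w = 5, d = 3.5, color = 'cyan'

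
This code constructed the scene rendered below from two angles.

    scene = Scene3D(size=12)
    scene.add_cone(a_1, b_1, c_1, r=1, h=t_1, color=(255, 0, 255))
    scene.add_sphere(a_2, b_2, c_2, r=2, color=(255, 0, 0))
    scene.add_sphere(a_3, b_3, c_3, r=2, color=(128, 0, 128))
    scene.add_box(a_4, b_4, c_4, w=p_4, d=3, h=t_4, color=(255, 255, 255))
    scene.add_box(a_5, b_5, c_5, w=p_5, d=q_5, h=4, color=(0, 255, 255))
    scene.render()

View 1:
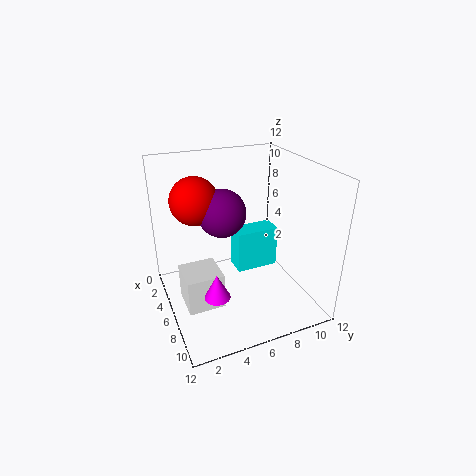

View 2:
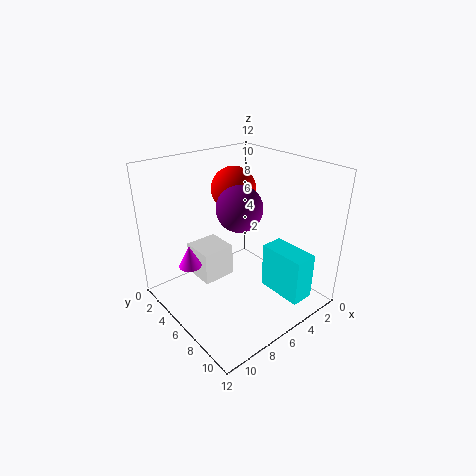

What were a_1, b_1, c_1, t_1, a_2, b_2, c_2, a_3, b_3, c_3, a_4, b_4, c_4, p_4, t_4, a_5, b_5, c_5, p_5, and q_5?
a_1 = 9
b_1 = 3
c_1 = 3
t_1 = 2
a_2 = 4
b_2 = 3
c_2 = 9
a_3 = 5
b_3 = 5
c_3 = 8
a_4 = 5
b_4 = 1
c_4 = 1
p_4 = 3
t_4 = 3
a_5 = 2
b_5 = 7
c_5 = 1
p_5 = 2
q_5 = 4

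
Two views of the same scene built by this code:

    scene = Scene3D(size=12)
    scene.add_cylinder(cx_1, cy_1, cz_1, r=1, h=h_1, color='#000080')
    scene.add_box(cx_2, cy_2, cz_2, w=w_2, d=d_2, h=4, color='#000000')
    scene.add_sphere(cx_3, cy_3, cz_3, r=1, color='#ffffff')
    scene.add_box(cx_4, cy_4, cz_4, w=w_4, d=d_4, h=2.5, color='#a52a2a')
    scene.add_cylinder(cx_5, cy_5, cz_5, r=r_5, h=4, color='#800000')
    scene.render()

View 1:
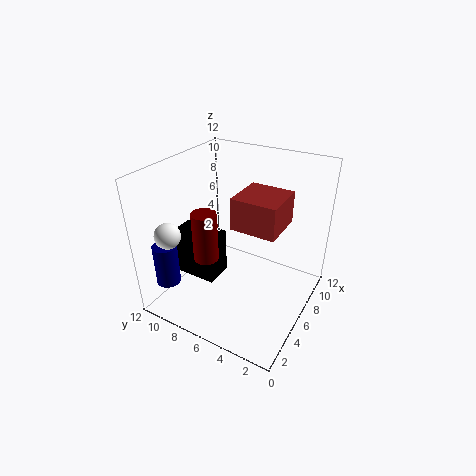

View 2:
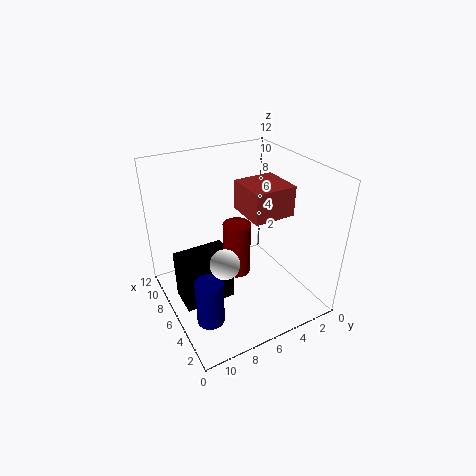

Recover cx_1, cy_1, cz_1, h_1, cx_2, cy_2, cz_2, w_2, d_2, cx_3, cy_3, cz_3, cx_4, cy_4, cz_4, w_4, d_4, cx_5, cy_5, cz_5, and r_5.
cx_1 = 2, cy_1 = 10.5, cz_1 = 2.5, h_1 = 3.5, cx_2 = 4, cy_2 = 7.5, cz_2 = 2, w_2 = 2.5, d_2 = 4, cx_3 = 1.5, cy_3 = 9.5, cz_3 = 7.5, cx_4 = 4, cy_4 = 2, cz_4 = 8, w_4 = 3.5, d_4 = 3.5, cx_5 = 3.5, cy_5 = 7.5, cz_5 = 5, r_5 = 1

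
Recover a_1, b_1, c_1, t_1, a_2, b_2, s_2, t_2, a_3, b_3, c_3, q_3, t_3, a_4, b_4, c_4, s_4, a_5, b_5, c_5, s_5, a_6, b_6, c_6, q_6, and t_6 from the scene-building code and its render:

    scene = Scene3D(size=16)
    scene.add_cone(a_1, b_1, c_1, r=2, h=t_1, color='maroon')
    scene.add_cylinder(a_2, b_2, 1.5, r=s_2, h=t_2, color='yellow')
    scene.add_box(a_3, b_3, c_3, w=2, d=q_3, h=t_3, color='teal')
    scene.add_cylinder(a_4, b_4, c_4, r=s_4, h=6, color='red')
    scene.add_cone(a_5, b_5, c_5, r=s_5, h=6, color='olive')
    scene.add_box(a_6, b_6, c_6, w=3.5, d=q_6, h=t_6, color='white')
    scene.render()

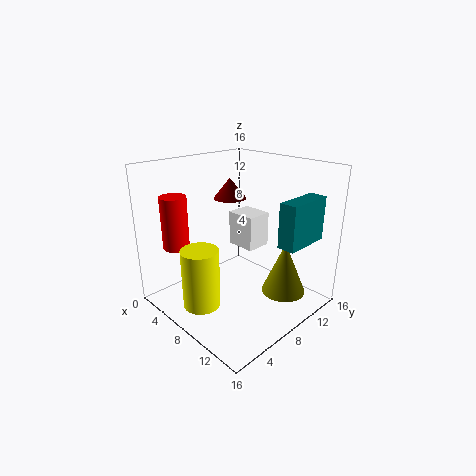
a_1 = 3.5
b_1 = 11
c_1 = 11
t_1 = 2.5
a_2 = 7.5
b_2 = 3
s_2 = 2
t_2 = 6.5
a_3 = 12
b_3 = 10
c_3 = 7.5
q_3 = 5.5
t_3 = 5
a_4 = 2.5
b_4 = 3.5
c_4 = 6.5
s_4 = 1.5
a_5 = 12
b_5 = 11.5
c_5 = 1.5
s_5 = 2.5
a_6 = 5
b_6 = 9.5
c_6 = 6
q_6 = 3
t_6 = 4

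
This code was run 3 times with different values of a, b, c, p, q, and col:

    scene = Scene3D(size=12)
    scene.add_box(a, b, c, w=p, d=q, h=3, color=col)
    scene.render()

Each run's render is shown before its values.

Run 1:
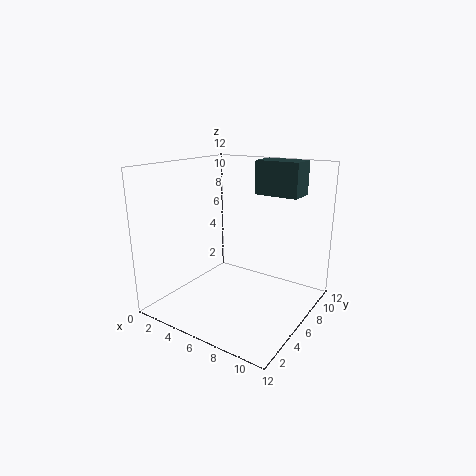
a = 5.5; b = 9.5; c = 9; p = 4; q = 2.5; col = 'darkslategray'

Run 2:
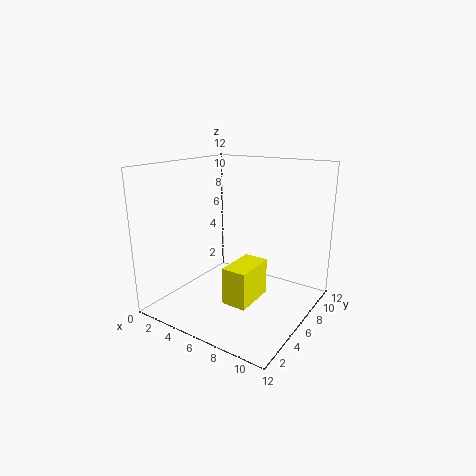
a = 6.5; b = 3; c = 1.5; p = 2; q = 3.5; col = 'yellow'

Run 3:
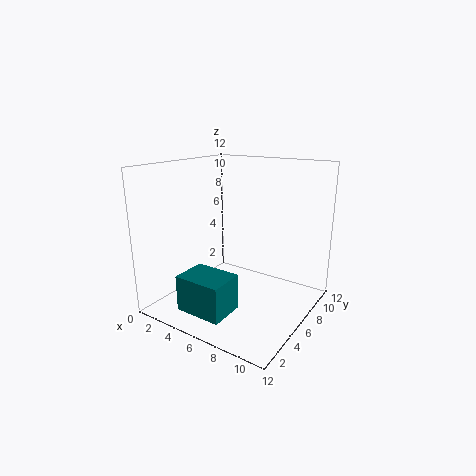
a = 3; b = 1.5; c = 0.5; p = 4; q = 3; col = 'teal'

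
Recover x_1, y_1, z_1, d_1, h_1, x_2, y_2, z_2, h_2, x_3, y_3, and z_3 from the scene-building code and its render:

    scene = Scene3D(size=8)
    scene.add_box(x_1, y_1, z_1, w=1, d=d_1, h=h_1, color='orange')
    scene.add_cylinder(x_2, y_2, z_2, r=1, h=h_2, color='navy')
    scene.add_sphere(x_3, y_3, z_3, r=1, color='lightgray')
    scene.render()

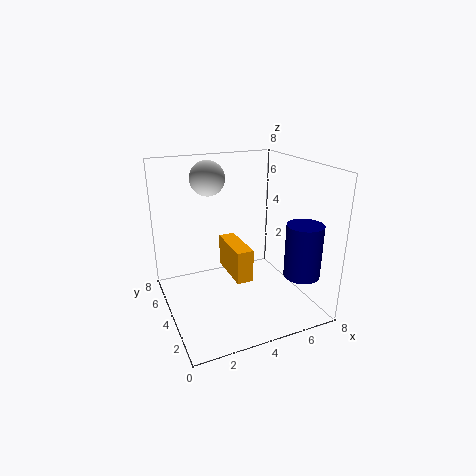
x_1 = 4
y_1 = 4
z_1 = 1
d_1 = 3
h_1 = 2
x_2 = 7
y_2 = 2
z_2 = 2
h_2 = 3
x_3 = 3
y_3 = 6
z_3 = 7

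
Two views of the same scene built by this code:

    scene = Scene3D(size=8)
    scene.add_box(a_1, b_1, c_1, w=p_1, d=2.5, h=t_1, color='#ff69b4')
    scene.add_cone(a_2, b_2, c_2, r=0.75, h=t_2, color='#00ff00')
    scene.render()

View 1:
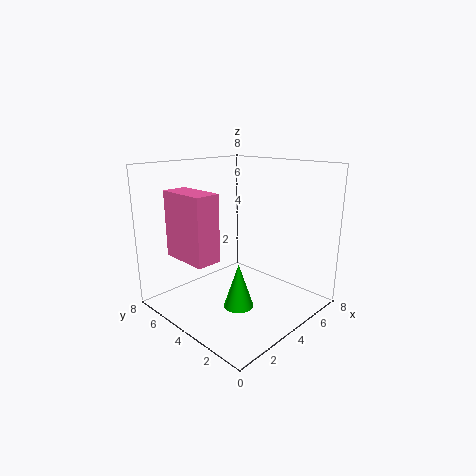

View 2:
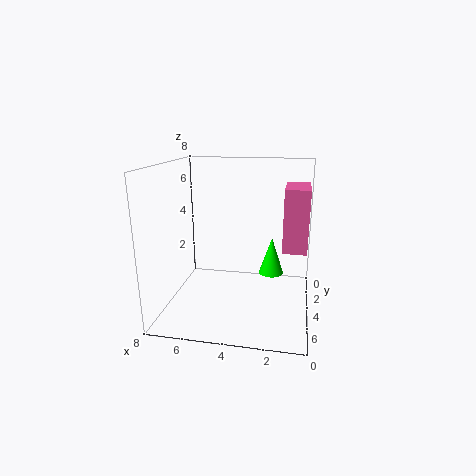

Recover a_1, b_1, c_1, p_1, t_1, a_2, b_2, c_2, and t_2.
a_1 = 0.25; b_1 = 2.75; c_1 = 3.75; p_1 = 1.25; t_1 = 3.25; a_2 = 2.25; b_2 = 2.25; c_2 = 1.25; t_2 = 2.25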